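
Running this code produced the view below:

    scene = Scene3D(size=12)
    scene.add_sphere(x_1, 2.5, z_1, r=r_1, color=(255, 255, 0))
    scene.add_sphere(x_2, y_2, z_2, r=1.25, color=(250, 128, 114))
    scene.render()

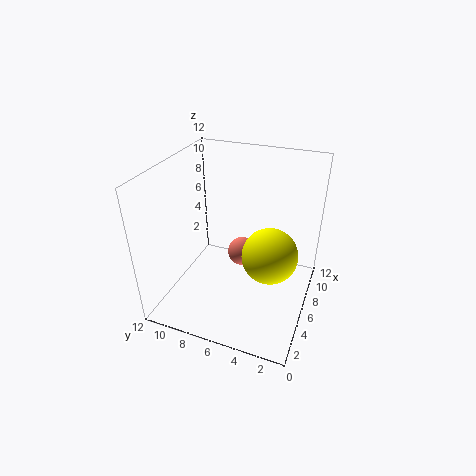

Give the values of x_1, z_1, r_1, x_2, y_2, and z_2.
x_1 = 3.25, z_1 = 7, r_1 = 2, x_2 = 7, y_2 = 6, z_2 = 4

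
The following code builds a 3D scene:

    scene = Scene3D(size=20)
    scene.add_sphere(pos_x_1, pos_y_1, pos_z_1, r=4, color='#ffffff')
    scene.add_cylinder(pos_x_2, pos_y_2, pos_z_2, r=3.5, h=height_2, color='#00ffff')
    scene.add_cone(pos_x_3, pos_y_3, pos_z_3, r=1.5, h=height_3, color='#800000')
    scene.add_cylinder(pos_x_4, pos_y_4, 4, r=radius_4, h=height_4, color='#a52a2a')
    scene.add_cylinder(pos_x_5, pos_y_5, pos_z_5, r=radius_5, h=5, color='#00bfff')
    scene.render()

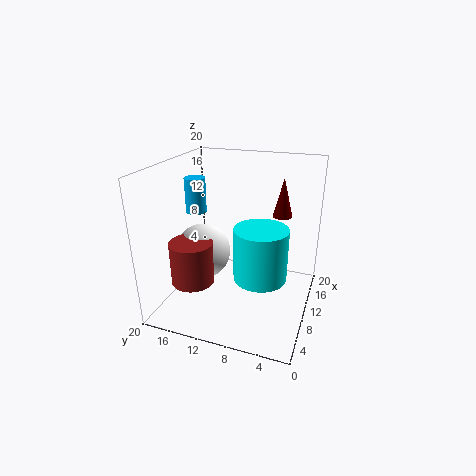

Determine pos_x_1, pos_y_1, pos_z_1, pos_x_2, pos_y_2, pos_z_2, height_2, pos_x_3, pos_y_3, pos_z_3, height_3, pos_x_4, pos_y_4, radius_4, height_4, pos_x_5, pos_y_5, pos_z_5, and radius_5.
pos_x_1 = 10, pos_y_1 = 15.5, pos_z_1 = 7, pos_x_2 = 7.5, pos_y_2 = 6, pos_z_2 = 6, height_2 = 7, pos_x_3 = 17.5, pos_y_3 = 5.5, pos_z_3 = 11, height_3 = 6, pos_x_4 = 6.5, pos_y_4 = 15.5, radius_4 = 3, height_4 = 6, pos_x_5 = 11.5, pos_y_5 = 17, pos_z_5 = 12.5, radius_5 = 1.5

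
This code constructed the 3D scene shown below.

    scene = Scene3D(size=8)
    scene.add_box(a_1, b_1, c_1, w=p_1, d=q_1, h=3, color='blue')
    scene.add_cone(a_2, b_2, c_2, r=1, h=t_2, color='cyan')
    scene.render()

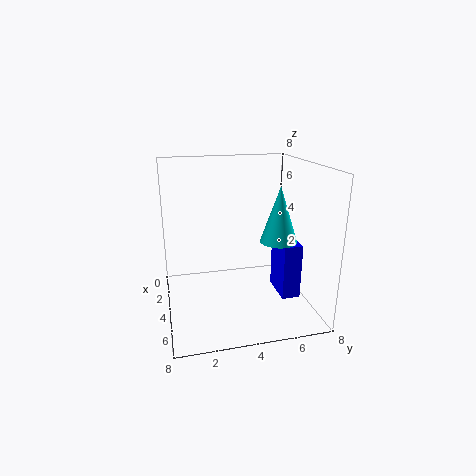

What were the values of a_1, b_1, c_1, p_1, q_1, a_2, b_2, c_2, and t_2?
a_1 = 4, b_1 = 6, c_1 = 1, p_1 = 2, q_1 = 1, a_2 = 5, b_2 = 6, c_2 = 4, t_2 = 3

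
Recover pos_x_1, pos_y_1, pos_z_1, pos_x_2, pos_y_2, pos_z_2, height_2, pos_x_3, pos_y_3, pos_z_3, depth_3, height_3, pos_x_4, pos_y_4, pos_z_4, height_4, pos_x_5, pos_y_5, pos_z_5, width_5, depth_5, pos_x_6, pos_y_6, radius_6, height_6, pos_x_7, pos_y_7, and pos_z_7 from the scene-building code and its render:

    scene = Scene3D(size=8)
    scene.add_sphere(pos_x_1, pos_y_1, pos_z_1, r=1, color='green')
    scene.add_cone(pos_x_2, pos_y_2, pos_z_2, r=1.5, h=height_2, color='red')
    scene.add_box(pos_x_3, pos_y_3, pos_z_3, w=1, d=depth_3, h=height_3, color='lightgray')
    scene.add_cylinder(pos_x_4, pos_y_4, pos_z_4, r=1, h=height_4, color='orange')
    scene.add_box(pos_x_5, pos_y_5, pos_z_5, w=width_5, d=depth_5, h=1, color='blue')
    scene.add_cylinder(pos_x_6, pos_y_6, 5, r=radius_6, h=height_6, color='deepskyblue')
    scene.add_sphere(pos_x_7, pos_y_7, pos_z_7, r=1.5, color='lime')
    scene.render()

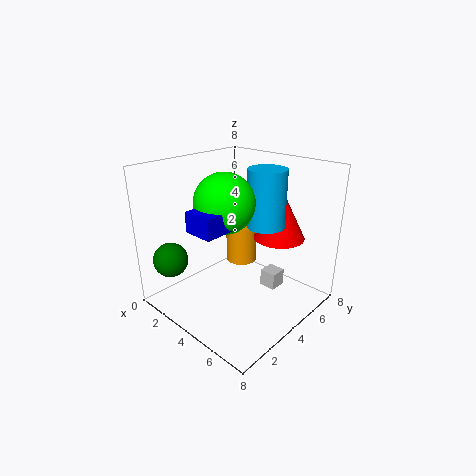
pos_x_1 = 1, pos_y_1 = 1.5, pos_z_1 = 2.5, pos_x_2 = 5, pos_y_2 = 6.5, pos_z_2 = 3.5, height_2 = 3, pos_x_3 = 4.5, pos_y_3 = 5.5, pos_z_3 = 0.5, depth_3 = 1, height_3 = 1, pos_x_4 = 2, pos_y_4 = 6.5, pos_z_4 = 1, height_4 = 2.5, pos_x_5 = 4, pos_y_5 = 0.5, pos_z_5 = 5.5, width_5 = 1.5, depth_5 = 1.5, pos_x_6 = 5.5, pos_y_6 = 4.5, radius_6 = 1, height_6 = 3, pos_x_7 = 4.5, pos_y_7 = 2.5, pos_z_7 = 6.5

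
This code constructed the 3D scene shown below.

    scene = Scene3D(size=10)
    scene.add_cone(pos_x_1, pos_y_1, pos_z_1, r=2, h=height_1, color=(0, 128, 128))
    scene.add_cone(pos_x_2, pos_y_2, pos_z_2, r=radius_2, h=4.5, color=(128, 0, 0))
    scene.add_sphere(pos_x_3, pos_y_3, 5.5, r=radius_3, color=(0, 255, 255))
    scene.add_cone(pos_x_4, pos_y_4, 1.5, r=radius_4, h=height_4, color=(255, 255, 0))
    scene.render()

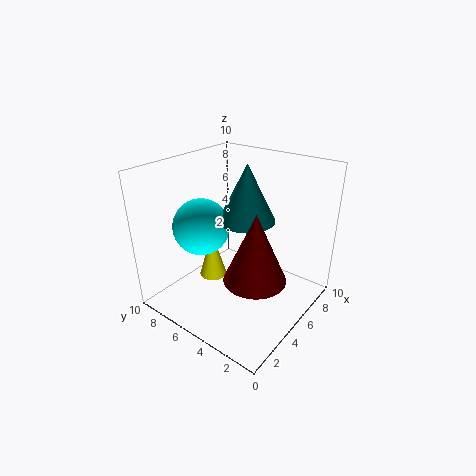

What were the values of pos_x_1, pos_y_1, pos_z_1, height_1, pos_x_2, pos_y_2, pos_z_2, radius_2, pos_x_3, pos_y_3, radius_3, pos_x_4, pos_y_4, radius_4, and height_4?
pos_x_1 = 6, pos_y_1 = 5, pos_z_1 = 6, height_1 = 4, pos_x_2 = 3.5, pos_y_2 = 2.5, pos_z_2 = 3.5, radius_2 = 2, pos_x_3 = 4, pos_y_3 = 7.5, radius_3 = 2, pos_x_4 = 4.5, pos_y_4 = 7, radius_4 = 1, height_4 = 3.5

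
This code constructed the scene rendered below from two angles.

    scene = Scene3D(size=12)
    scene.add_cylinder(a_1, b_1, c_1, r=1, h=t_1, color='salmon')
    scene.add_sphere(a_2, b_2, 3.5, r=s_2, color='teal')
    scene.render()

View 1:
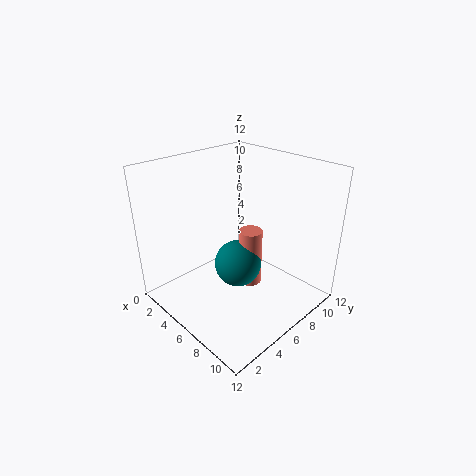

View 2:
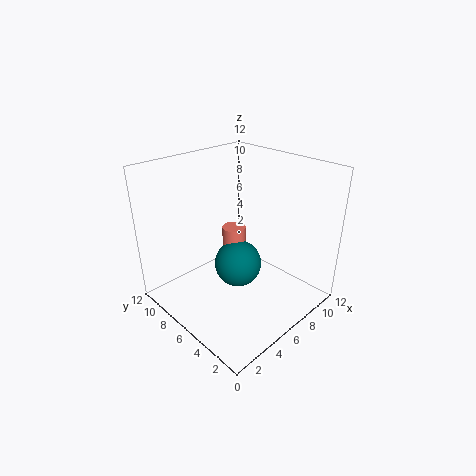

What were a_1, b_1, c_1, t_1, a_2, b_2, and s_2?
a_1 = 6.5, b_1 = 7, c_1 = 1.5, t_1 = 5, a_2 = 6, b_2 = 6, s_2 = 2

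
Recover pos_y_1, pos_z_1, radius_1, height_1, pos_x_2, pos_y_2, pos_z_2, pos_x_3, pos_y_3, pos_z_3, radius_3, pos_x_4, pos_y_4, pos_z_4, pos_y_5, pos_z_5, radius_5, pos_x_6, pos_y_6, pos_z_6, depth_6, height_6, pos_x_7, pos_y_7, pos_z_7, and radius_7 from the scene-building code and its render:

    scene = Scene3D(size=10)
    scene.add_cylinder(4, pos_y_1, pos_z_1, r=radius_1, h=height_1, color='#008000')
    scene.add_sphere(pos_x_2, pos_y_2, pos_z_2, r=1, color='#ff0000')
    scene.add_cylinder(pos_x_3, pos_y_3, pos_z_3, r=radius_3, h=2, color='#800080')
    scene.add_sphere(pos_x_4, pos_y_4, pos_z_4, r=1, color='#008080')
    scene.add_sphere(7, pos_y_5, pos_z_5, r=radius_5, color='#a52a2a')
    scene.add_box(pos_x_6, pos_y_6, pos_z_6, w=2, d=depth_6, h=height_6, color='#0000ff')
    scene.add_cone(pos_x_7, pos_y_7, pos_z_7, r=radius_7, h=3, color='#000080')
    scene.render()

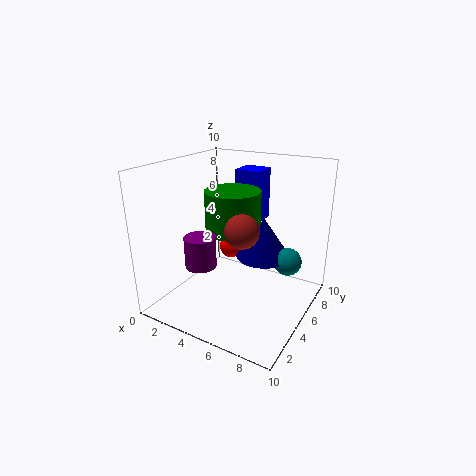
pos_y_1 = 6
pos_z_1 = 5
radius_1 = 2
height_1 = 3
pos_x_2 = 2
pos_y_2 = 9
pos_z_2 = 2
pos_x_3 = 4
pos_y_3 = 2
pos_z_3 = 4
radius_3 = 1
pos_x_4 = 8
pos_y_4 = 7
pos_z_4 = 3
pos_y_5 = 2
pos_z_5 = 7
radius_5 = 1
pos_x_6 = 3
pos_y_6 = 8
pos_z_6 = 5
depth_6 = 2
height_6 = 4
pos_x_7 = 6
pos_y_7 = 7
pos_z_7 = 3
radius_7 = 2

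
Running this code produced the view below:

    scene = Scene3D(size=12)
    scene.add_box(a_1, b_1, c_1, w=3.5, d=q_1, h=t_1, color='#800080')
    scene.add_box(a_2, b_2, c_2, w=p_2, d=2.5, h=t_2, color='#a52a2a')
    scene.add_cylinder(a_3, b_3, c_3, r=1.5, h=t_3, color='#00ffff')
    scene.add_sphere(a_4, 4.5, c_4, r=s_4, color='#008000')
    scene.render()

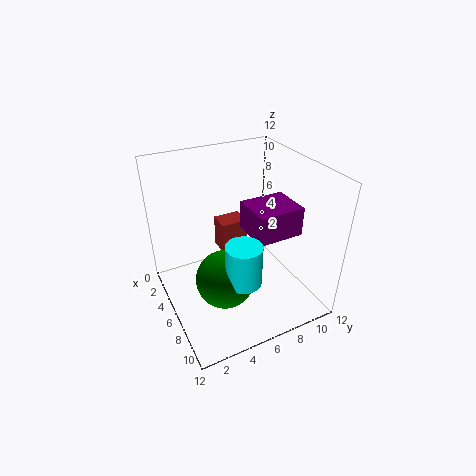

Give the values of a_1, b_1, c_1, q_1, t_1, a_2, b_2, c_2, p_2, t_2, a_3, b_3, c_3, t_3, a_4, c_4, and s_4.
a_1 = 4.5; b_1 = 7; c_1 = 6; q_1 = 4; t_1 = 2.5; a_2 = 1; b_2 = 6; c_2 = 2.5; p_2 = 2; t_2 = 3; a_3 = 8; b_3 = 5.5; c_3 = 3; t_3 = 3.5; a_4 = 6.5; c_4 = 2.5; s_4 = 2.5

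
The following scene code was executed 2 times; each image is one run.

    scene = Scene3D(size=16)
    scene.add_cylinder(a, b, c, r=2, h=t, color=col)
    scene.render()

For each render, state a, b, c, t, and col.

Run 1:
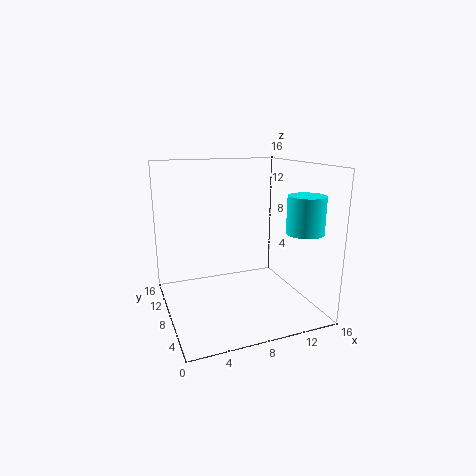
a = 14, b = 4, c = 9, t = 4, col = 'cyan'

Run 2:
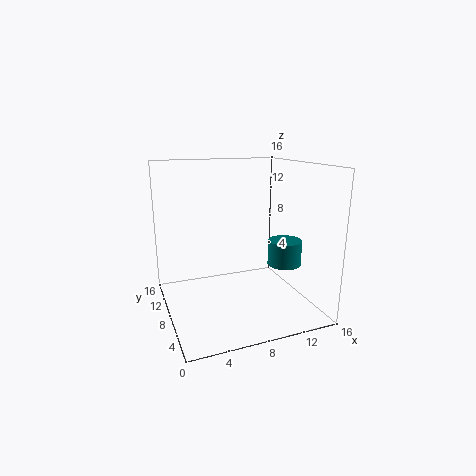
a = 14, b = 8, c = 4, t = 3, col = 'teal'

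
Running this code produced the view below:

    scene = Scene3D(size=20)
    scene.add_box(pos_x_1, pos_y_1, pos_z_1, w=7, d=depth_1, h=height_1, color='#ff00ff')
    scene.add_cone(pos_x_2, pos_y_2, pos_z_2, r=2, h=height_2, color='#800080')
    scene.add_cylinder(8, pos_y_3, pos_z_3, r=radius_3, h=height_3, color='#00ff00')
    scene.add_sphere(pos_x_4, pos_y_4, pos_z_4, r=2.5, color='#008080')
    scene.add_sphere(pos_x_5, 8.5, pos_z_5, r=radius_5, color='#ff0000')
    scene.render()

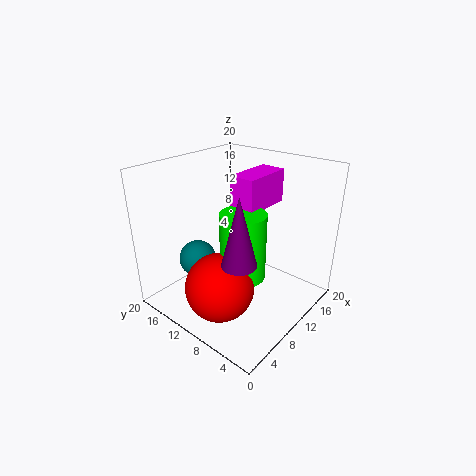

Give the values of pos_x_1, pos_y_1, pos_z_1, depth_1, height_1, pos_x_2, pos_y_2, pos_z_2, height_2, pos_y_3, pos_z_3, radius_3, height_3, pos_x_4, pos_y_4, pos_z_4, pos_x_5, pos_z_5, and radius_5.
pos_x_1 = 9, pos_y_1 = 7, pos_z_1 = 14.5, depth_1 = 3.5, height_1 = 4.5, pos_x_2 = 3, pos_y_2 = 4, pos_z_2 = 11.5, height_2 = 8, pos_y_3 = 7.5, pos_z_3 = 6, radius_3 = 3, height_3 = 9, pos_x_4 = 5.5, pos_y_4 = 13.5, pos_z_4 = 7.5, pos_x_5 = 4.5, pos_z_5 = 5.5, radius_5 = 4.5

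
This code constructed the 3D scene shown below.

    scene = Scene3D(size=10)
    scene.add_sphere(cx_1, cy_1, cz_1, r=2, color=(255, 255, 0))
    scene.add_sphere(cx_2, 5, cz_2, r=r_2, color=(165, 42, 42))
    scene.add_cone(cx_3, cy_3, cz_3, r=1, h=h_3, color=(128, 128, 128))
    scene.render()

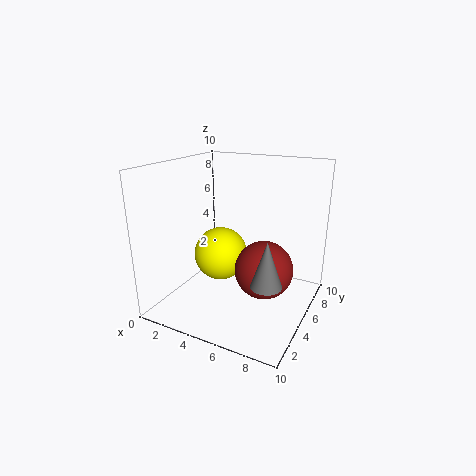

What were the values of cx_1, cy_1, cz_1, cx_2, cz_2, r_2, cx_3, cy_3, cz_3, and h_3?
cx_1 = 3, cy_1 = 6, cz_1 = 3, cx_2 = 7, cz_2 = 3, r_2 = 2, cx_3 = 8, cy_3 = 3, cz_3 = 3, h_3 = 3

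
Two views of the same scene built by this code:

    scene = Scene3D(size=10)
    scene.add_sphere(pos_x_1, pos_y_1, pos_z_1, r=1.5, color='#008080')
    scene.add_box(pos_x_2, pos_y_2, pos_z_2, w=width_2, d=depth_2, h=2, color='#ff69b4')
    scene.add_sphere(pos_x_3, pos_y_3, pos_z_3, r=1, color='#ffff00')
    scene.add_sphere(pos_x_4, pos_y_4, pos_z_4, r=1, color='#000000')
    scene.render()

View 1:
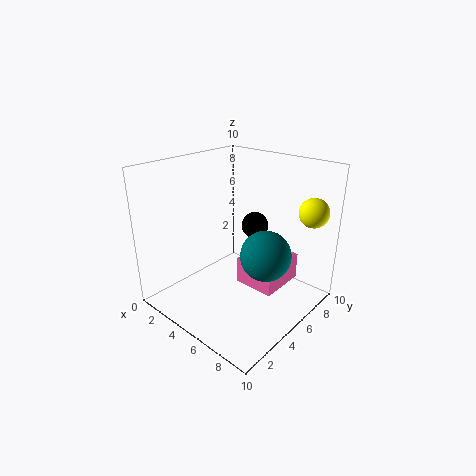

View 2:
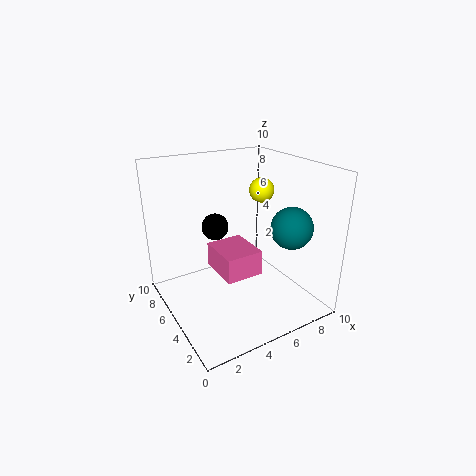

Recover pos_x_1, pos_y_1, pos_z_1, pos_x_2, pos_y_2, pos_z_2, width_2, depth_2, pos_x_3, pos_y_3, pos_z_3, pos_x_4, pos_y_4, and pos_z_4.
pos_x_1 = 8.5, pos_y_1 = 3.5, pos_z_1 = 5.5, pos_x_2 = 4.5, pos_y_2 = 5.5, pos_z_2 = 1, width_2 = 3, depth_2 = 3.5, pos_x_3 = 9, pos_y_3 = 8, pos_z_3 = 7, pos_x_4 = 4.5, pos_y_4 = 7.5, pos_z_4 = 5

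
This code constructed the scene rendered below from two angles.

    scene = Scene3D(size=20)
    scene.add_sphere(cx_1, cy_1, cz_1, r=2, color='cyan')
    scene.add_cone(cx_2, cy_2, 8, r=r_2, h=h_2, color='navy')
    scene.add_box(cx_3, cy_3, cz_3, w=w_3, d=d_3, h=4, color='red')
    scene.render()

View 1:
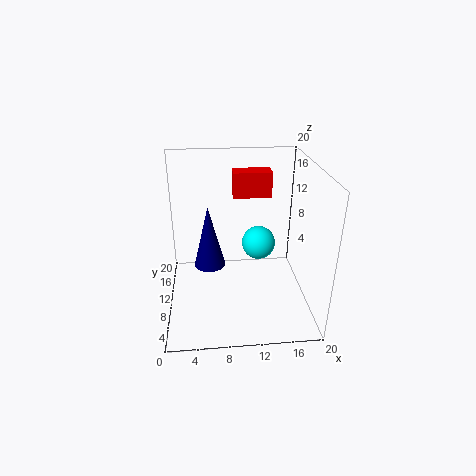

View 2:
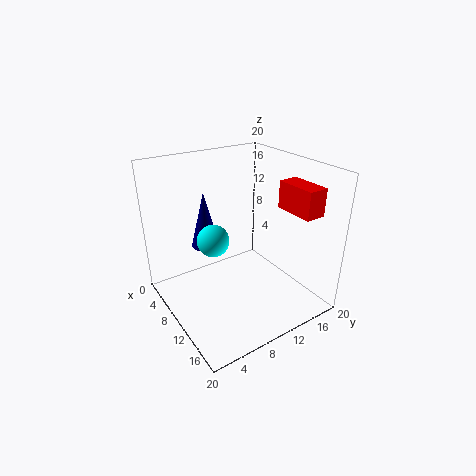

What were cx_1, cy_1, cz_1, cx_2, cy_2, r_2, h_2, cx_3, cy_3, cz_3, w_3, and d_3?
cx_1 = 12, cy_1 = 5, cz_1 = 12, cx_2 = 6, cy_2 = 7, r_2 = 2, h_2 = 8, cx_3 = 10, cy_3 = 17, cz_3 = 13, w_3 = 6, d_3 = 3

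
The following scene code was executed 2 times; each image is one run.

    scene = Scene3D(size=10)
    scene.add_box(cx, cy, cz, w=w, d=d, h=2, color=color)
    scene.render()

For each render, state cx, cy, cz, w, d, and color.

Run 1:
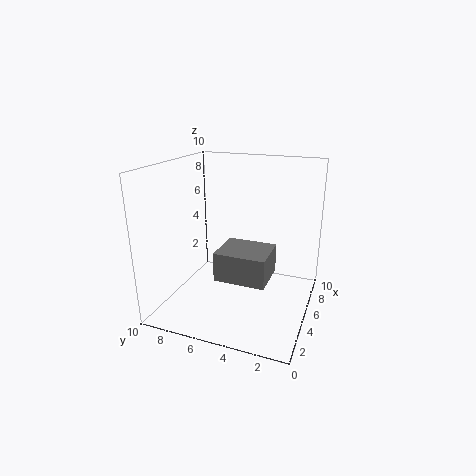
cx = 3, cy = 2.5, cz = 2.5, w = 3, d = 3.5, color = 'gray'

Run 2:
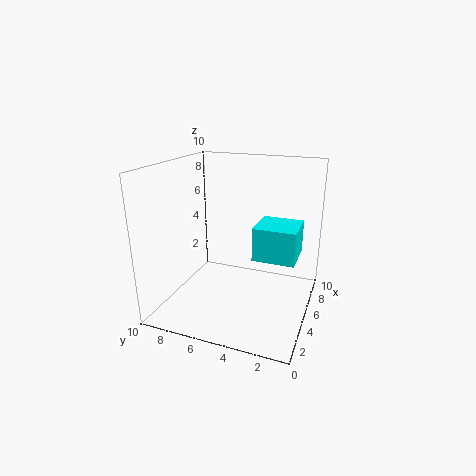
cx = 2, cy = 0.5, cz = 5, w = 2.5, d = 2.5, color = 'cyan'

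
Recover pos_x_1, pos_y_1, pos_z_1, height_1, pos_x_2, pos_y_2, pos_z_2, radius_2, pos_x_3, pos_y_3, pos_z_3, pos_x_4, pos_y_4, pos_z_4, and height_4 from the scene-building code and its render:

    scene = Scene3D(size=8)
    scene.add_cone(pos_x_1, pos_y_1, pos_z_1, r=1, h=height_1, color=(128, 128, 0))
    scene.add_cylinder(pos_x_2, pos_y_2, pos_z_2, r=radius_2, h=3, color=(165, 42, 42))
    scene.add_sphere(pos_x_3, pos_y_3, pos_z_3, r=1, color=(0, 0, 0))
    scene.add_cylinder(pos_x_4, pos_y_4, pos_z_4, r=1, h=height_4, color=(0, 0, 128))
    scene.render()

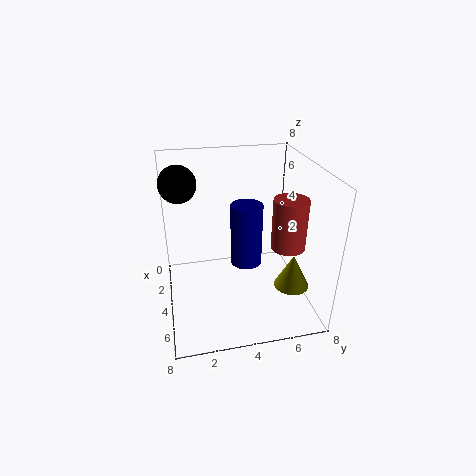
pos_x_1 = 5
pos_y_1 = 7
pos_z_1 = 1
height_1 = 2
pos_x_2 = 4
pos_y_2 = 7
pos_z_2 = 3
radius_2 = 1
pos_x_3 = 3
pos_y_3 = 1
pos_z_3 = 7
pos_x_4 = 2
pos_y_4 = 5
pos_z_4 = 1
height_4 = 4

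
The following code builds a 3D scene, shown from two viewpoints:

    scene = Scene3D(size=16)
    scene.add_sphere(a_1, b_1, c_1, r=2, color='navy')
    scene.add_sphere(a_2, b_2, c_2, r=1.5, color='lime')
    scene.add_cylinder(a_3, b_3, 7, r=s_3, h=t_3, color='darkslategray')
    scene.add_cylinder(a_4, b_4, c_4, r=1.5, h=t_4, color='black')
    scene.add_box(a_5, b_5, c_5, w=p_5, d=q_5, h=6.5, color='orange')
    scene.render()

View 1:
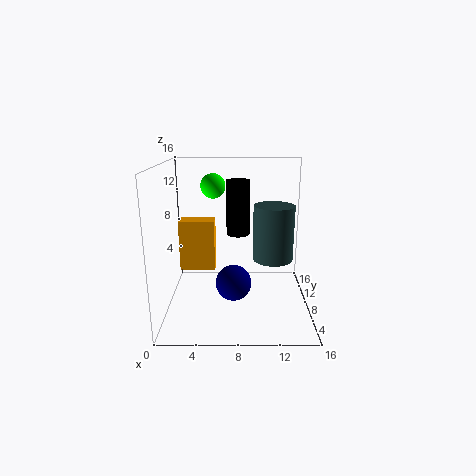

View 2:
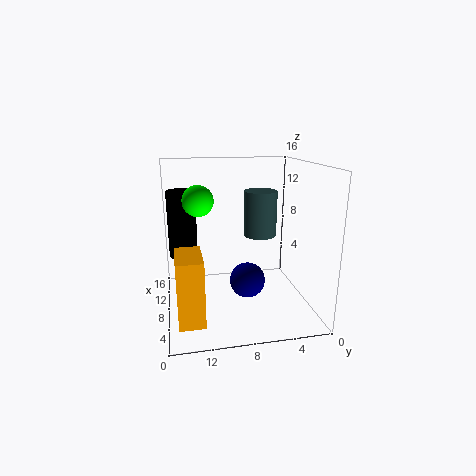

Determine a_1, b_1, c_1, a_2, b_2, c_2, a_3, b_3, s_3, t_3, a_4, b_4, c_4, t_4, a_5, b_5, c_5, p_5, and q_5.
a_1 = 7.5; b_1 = 7; c_1 = 3; a_2 = 5; b_2 = 12.5; c_2 = 13; a_3 = 11.5; b_3 = 4.5; s_3 = 2; t_3 = 5.5; a_4 = 8; b_4 = 14; c_4 = 6.5; t_4 = 7; a_5 = 0.5; b_5 = 12.5; c_5 = 2; p_5 = 4.5; q_5 = 2.5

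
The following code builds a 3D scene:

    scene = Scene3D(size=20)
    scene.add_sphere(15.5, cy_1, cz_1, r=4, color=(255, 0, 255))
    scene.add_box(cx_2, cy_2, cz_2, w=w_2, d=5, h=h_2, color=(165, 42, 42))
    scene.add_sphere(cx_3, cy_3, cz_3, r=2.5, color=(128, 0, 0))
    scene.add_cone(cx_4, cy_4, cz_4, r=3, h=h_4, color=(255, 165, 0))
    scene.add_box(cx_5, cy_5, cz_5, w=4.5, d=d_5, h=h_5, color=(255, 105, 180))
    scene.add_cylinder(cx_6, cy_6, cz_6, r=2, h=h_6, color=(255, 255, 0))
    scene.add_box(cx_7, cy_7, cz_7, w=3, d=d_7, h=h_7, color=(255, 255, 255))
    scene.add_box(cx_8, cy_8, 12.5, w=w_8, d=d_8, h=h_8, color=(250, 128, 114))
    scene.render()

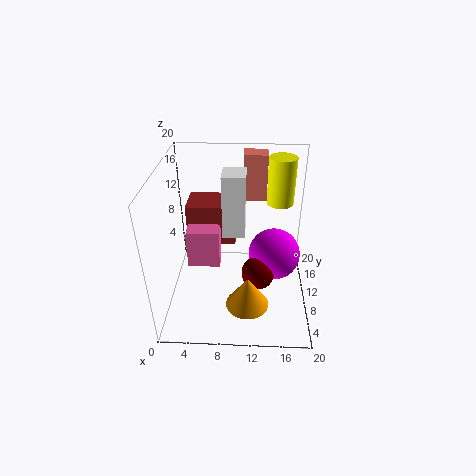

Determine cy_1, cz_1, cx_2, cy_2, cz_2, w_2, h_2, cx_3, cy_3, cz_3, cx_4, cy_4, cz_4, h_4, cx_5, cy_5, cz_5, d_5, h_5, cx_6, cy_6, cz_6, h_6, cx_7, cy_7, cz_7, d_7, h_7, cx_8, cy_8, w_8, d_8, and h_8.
cy_1 = 14; cz_1 = 4.5; cx_2 = 2.5; cy_2 = 12; cz_2 = 7.5; w_2 = 7; h_2 = 6; cx_3 = 13; cy_3 = 11; cz_3 = 3; cx_4 = 11.5; cy_4 = 6; cz_4 = 1.5; h_4 = 4.5; cx_5 = 3; cy_5 = 8.5; cz_5 = 6; d_5 = 2.5; h_5 = 5.5; cx_6 = 16; cy_6 = 16; cz_6 = 12.5; h_6 = 7; cx_7 = 8; cy_7 = 8.5; cz_7 = 11; d_7 = 3.5; h_7 = 8.5; cx_8 = 10.5; cy_8 = 16.5; w_8 = 3.5; d_8 = 3; h_8 = 7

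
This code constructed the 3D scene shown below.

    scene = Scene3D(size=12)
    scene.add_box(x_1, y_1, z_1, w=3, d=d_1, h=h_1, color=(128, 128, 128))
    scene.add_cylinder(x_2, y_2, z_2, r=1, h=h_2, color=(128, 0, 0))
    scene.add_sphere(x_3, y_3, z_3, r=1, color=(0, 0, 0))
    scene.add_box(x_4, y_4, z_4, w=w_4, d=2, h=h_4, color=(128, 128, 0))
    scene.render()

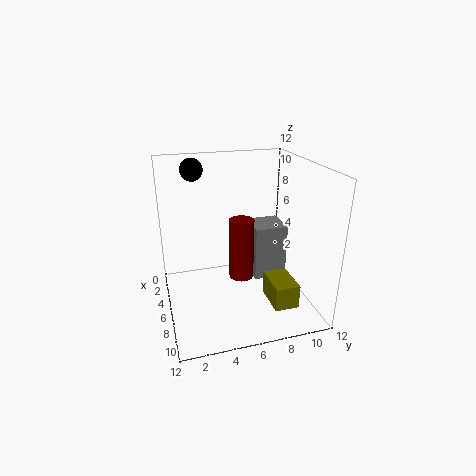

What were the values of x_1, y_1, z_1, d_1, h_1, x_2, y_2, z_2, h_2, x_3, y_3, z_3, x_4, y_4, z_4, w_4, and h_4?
x_1 = 2
y_1 = 8
z_1 = 1
d_1 = 3
h_1 = 5
x_2 = 7
y_2 = 6
z_2 = 3
h_2 = 5
x_3 = 2
y_3 = 3
z_3 = 11
x_4 = 7
y_4 = 8
z_4 = 1
w_4 = 3
h_4 = 2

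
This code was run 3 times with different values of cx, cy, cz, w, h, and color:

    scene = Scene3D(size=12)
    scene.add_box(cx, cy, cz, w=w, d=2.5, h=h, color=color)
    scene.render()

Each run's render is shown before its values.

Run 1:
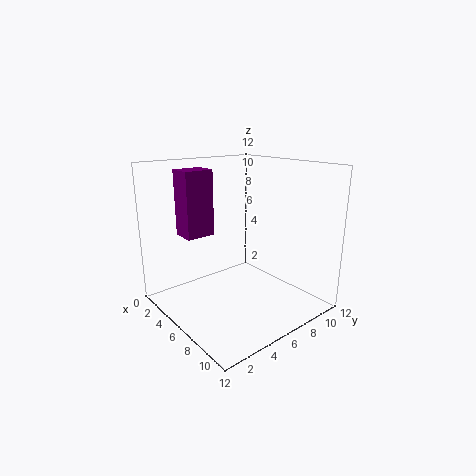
cx = 2; cy = 2.5; cz = 6; w = 2; h = 5.5; color = 'purple'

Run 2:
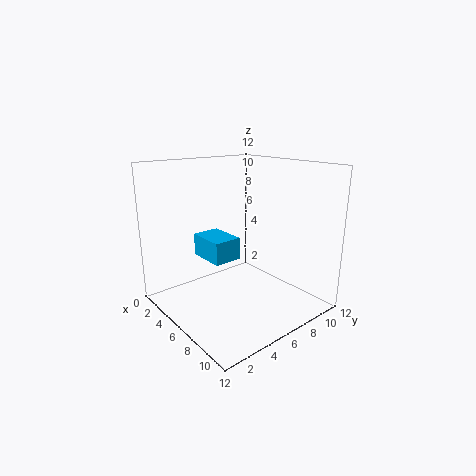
cx = 1.5; cy = 4.5; cz = 3.5; w = 3.5; h = 2; color = 'deepskyblue'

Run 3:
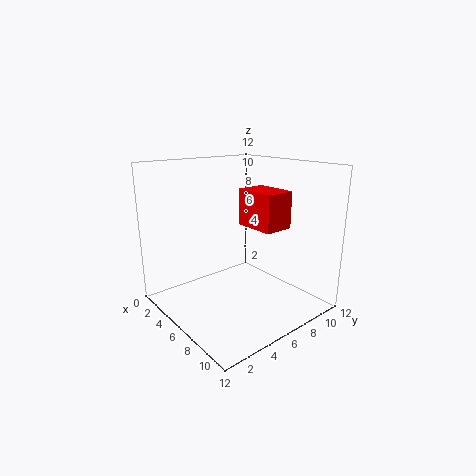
cx = 5.5; cy = 6.5; cz = 7; w = 3.5; h = 3; color = 'red'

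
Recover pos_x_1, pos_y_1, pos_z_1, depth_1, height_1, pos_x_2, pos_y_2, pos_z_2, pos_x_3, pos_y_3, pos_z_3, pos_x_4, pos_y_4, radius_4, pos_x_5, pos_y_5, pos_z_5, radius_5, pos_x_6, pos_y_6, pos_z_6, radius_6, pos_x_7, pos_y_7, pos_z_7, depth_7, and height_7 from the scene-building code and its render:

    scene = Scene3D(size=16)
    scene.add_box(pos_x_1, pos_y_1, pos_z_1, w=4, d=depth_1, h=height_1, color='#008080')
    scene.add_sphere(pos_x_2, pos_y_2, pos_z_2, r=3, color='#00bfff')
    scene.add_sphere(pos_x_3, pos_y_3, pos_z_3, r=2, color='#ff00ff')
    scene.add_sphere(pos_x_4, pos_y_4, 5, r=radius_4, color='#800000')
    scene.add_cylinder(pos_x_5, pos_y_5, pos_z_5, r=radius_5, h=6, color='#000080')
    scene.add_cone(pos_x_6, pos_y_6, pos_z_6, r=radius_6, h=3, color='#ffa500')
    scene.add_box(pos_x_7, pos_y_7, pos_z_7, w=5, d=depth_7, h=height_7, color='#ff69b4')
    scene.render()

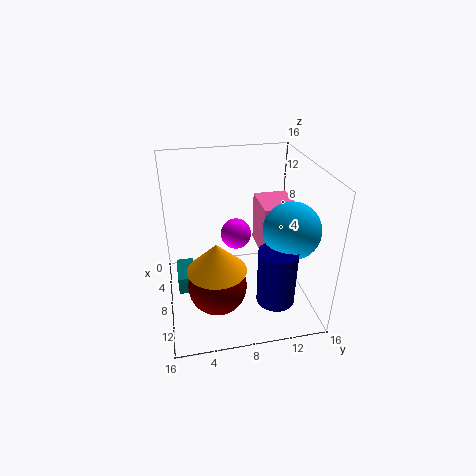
pos_x_1 = 5, pos_y_1 = 1, pos_z_1 = 2, depth_1 = 2, height_1 = 2, pos_x_2 = 11, pos_y_2 = 13, pos_z_2 = 10, pos_x_3 = 2, pos_y_3 = 9, pos_z_3 = 5, pos_x_4 = 12, pos_y_4 = 5, radius_4 = 3, pos_x_5 = 13, pos_y_5 = 11, pos_z_5 = 3, radius_5 = 2, pos_x_6 = 12, pos_y_6 = 5, pos_z_6 = 7, radius_6 = 3, pos_x_7 = 3, pos_y_7 = 11, pos_z_7 = 5, depth_7 = 4, height_7 = 6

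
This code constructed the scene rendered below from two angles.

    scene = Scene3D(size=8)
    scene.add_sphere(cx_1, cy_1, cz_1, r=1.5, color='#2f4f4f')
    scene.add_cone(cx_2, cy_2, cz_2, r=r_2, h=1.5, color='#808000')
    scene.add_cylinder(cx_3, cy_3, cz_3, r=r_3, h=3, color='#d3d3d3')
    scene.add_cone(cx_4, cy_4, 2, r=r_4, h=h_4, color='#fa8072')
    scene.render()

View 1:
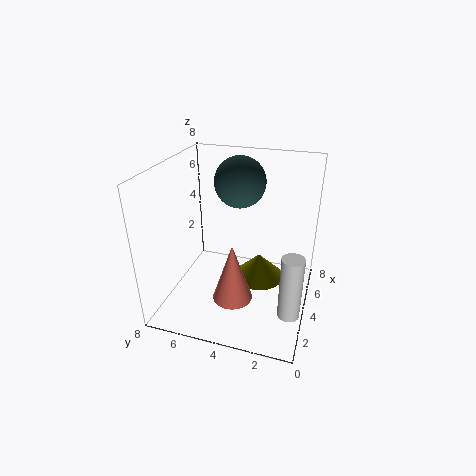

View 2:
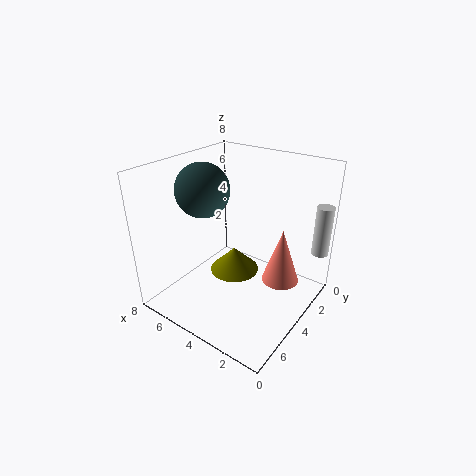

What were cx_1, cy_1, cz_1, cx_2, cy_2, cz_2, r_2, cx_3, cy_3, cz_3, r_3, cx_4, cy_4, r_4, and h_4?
cx_1 = 6, cy_1 = 4.5, cz_1 = 6.5, cx_2 = 5, cy_2 = 3, cz_2 = 1, r_2 = 1.5, cx_3 = 0.5, cy_3 = 0.5, cz_3 = 2.5, r_3 = 0.5, cx_4 = 1.5, cy_4 = 3.5, r_4 = 1, h_4 = 3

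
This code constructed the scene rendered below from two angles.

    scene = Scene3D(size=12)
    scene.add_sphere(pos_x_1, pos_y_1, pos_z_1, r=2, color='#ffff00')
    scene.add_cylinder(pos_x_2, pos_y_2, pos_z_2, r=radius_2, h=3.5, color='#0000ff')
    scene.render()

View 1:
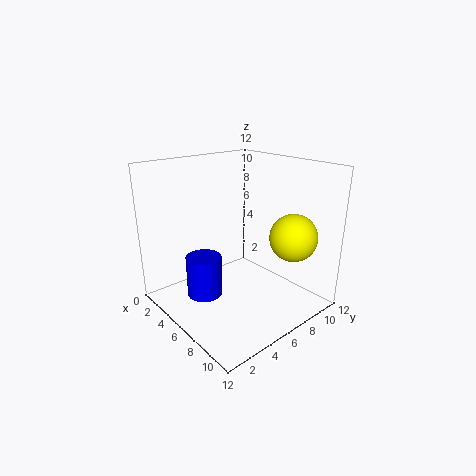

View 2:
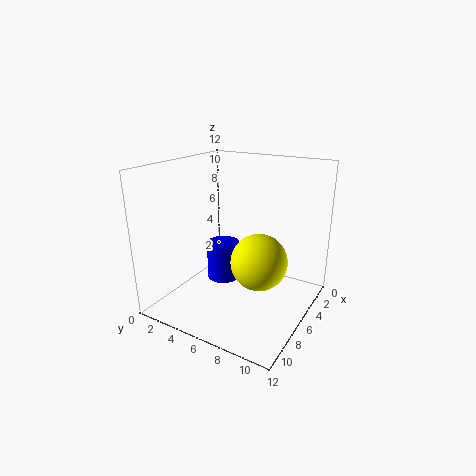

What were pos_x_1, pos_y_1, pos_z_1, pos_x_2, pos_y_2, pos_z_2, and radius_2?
pos_x_1 = 9
pos_y_1 = 9.5
pos_z_1 = 6
pos_x_2 = 4.5
pos_y_2 = 3.5
pos_z_2 = 1
radius_2 = 1.5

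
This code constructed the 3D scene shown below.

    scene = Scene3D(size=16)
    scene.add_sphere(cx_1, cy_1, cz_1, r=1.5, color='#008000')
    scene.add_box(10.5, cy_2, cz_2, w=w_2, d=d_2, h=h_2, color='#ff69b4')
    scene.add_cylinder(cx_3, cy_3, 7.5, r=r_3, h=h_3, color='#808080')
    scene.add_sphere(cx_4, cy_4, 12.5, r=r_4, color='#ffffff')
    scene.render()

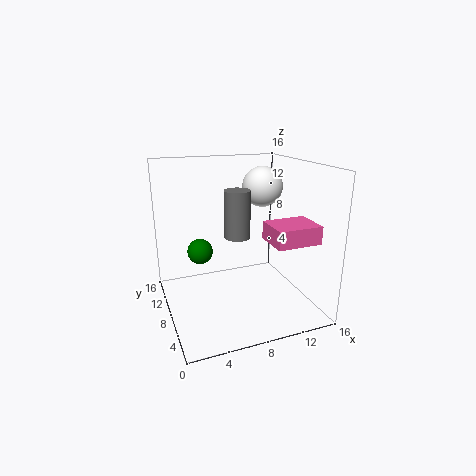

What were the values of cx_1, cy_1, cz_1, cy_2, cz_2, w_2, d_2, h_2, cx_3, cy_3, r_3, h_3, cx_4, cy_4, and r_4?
cx_1 = 4.5; cy_1 = 11.5; cz_1 = 5.5; cy_2 = 3; cz_2 = 8; w_2 = 5; d_2 = 4; h_2 = 2; cx_3 = 8.5; cy_3 = 9.5; r_3 = 1.5; h_3 = 5.5; cx_4 = 13; cy_4 = 12.5; r_4 = 2.5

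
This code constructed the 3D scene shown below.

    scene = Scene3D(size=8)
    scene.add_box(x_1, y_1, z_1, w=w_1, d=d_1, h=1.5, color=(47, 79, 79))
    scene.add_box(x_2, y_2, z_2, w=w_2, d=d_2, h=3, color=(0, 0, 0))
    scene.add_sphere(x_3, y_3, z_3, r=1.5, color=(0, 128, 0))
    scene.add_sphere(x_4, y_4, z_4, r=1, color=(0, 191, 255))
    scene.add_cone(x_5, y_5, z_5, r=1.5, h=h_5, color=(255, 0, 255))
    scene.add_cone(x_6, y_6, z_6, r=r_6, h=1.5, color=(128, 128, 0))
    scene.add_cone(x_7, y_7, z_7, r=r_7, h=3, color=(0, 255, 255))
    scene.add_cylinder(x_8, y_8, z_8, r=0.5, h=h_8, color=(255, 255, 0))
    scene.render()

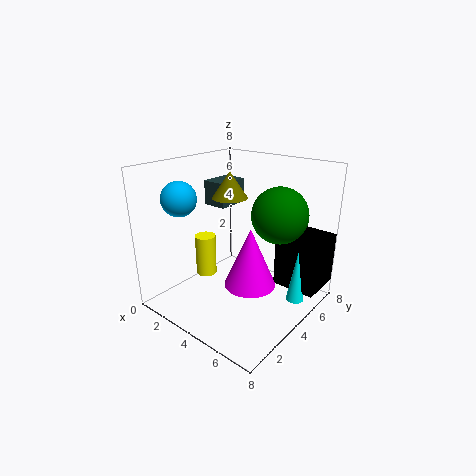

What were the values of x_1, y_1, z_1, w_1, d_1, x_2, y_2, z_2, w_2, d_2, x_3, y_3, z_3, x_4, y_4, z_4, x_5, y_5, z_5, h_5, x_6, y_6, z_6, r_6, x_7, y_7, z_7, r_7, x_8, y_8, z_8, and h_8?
x_1 = 0.5, y_1 = 5, z_1 = 5, w_1 = 1.5, d_1 = 2, x_2 = 5.5, y_2 = 5.5, z_2 = 1, w_2 = 2.5, d_2 = 2.5, x_3 = 6, y_3 = 5, z_3 = 5.5, x_4 = 1, y_4 = 2.5, z_4 = 6, x_5 = 4.5, y_5 = 4.5, z_5 = 1, h_5 = 3.5, x_6 = 3, y_6 = 4.5, z_6 = 6, r_6 = 1, x_7 = 7, y_7 = 5.5, z_7 = 0.5, r_7 = 0.5, x_8 = 4, y_8 = 1.5, z_8 = 3, h_8 = 2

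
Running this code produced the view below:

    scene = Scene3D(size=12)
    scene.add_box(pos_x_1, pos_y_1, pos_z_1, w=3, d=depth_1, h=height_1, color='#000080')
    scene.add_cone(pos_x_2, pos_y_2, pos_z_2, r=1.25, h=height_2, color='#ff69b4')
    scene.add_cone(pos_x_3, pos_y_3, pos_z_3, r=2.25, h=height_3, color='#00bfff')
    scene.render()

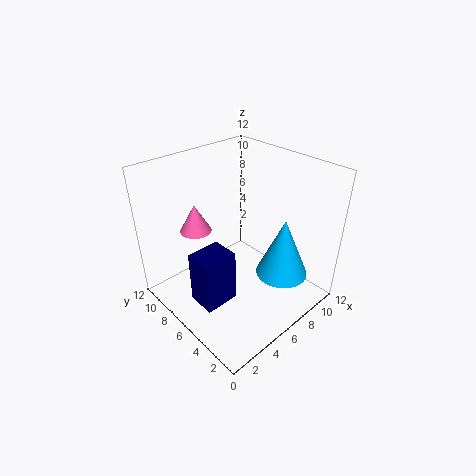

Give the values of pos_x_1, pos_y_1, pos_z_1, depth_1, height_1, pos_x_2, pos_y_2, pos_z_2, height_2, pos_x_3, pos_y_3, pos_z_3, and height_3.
pos_x_1 = 2.25
pos_y_1 = 5.5
pos_z_1 = 0.25
depth_1 = 2.5
height_1 = 4.75
pos_x_2 = 3.25
pos_y_2 = 8
pos_z_2 = 7
height_2 = 2.25
pos_x_3 = 9
pos_y_3 = 3.5
pos_z_3 = 2.25
height_3 = 5.25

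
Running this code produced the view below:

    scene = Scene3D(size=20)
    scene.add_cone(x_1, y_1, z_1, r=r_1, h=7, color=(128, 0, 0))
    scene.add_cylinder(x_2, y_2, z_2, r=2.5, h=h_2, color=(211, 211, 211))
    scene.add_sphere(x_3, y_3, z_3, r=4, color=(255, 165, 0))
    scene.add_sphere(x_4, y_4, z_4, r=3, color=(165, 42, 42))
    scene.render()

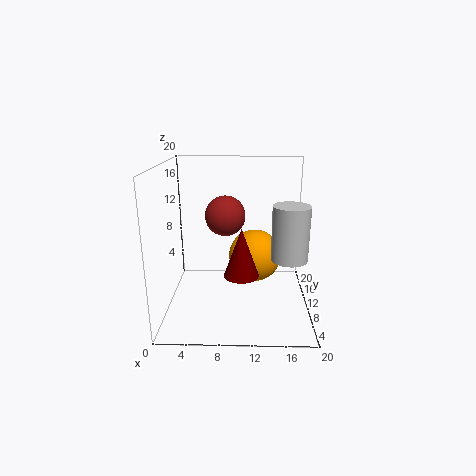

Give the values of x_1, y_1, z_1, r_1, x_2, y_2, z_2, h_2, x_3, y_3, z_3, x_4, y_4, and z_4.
x_1 = 10.5; y_1 = 9.5; z_1 = 4.5; r_1 = 2.5; x_2 = 17; y_2 = 8.5; z_2 = 7.5; h_2 = 7.5; x_3 = 12.5; y_3 = 14.5; z_3 = 5.5; x_4 = 8; y_4 = 14; z_4 = 12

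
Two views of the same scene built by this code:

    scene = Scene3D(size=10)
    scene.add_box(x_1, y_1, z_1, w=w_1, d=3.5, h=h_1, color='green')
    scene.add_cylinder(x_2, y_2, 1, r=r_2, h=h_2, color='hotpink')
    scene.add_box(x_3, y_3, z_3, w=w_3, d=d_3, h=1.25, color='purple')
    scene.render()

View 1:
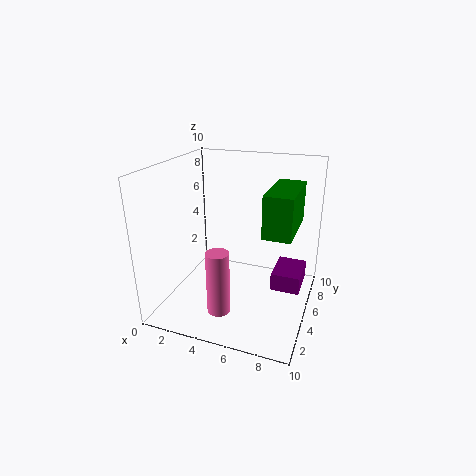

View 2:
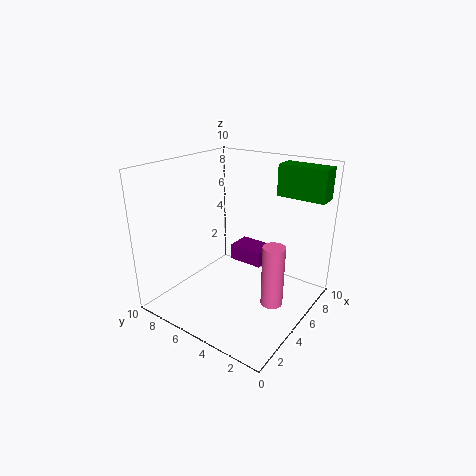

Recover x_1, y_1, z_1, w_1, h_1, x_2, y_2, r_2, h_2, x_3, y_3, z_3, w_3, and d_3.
x_1 = 8
y_1 = 0.25
z_1 = 7.5
w_1 = 1.5
h_1 = 2.25
x_2 = 4.75
y_2 = 2
r_2 = 0.75
h_2 = 4.25
x_3 = 7.5
y_3 = 4.75
z_3 = 1.5
w_3 = 2
d_3 = 2.75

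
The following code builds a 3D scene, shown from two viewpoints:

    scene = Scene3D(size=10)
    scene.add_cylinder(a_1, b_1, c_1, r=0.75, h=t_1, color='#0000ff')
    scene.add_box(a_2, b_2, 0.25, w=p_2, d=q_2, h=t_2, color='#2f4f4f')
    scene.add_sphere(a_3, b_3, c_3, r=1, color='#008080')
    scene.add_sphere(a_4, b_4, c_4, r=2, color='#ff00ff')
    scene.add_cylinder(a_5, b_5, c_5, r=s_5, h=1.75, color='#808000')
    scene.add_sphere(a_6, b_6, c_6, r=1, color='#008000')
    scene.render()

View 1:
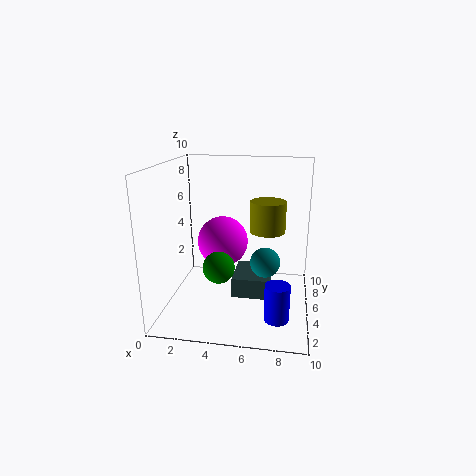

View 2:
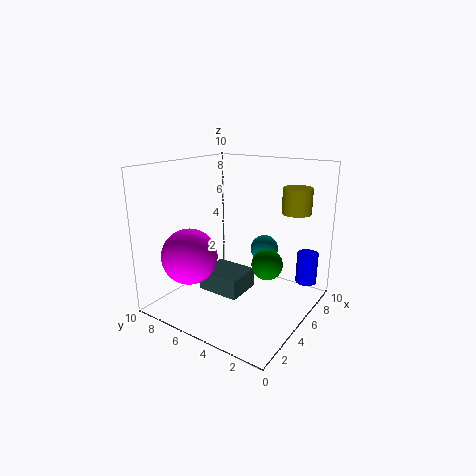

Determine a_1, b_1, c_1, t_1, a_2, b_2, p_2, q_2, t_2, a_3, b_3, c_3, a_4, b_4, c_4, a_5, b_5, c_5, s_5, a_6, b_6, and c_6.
a_1 = 8, b_1 = 1, c_1 = 1.5, t_1 = 2.25, a_2 = 4.5, b_2 = 5, p_2 = 2.75, q_2 = 3.25, t_2 = 1.5, a_3 = 7, b_3 = 4, c_3 = 3.75, a_4 = 3.25, b_4 = 8, c_4 = 3.5, a_5 = 7.25, b_5 = 1.75, c_5 = 6.75, s_5 = 1, a_6 = 4.25, b_6 = 2.25, c_6 = 4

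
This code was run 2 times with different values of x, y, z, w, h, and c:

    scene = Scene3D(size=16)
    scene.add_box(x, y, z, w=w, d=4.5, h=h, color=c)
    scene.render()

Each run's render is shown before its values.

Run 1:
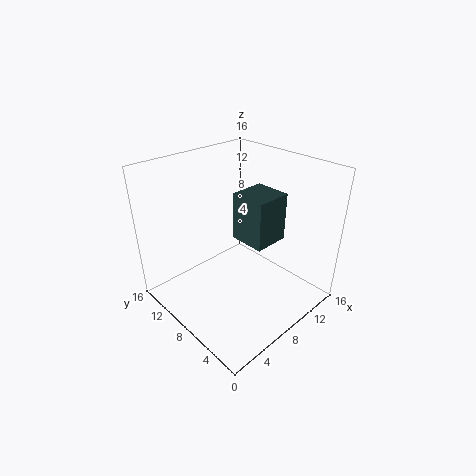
x = 10.5, y = 7, z = 5.5, w = 4.5, h = 6, c = 'darkslategray'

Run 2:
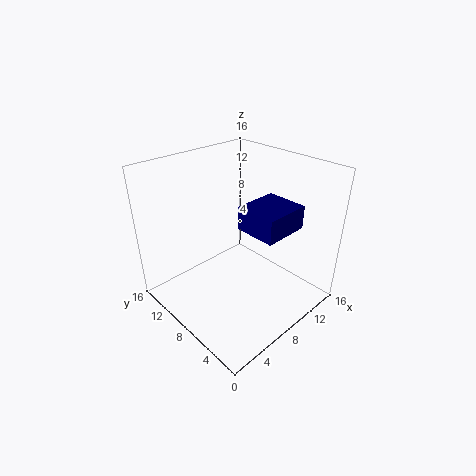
x = 7, y = 2.5, z = 10, w = 5, h = 2.5, c = 'navy'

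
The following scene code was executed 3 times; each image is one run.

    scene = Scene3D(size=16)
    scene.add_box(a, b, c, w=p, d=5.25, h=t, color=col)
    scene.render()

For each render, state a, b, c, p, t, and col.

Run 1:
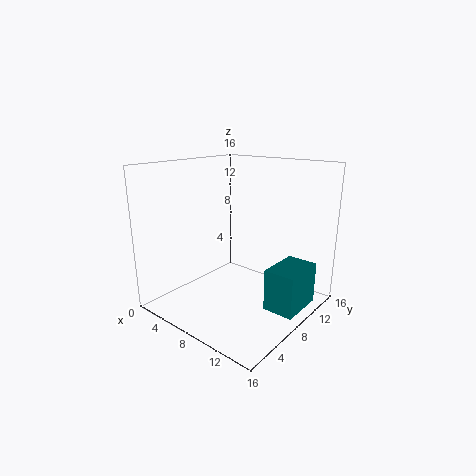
a = 11.5, b = 8.25, c = 0.25, p = 3.5, t = 4.75, col = 'teal'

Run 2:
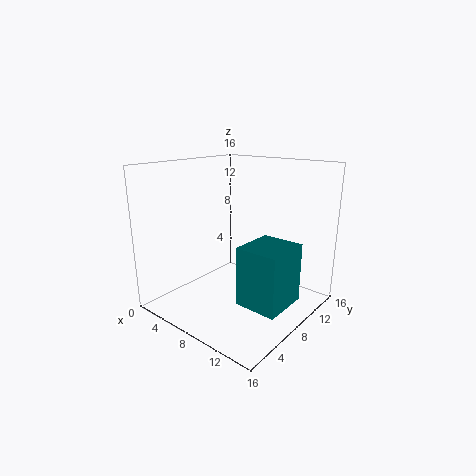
a = 9.75, b = 5.5, c = 1.5, p = 4.75, t = 6.5, col = 'teal'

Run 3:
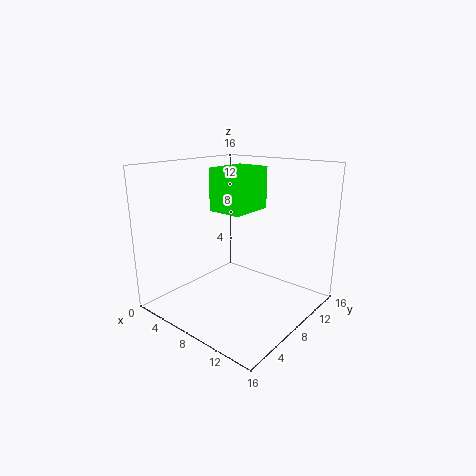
a = 4.75, b = 7, c = 10.75, p = 4, t = 4.75, col = 'lime'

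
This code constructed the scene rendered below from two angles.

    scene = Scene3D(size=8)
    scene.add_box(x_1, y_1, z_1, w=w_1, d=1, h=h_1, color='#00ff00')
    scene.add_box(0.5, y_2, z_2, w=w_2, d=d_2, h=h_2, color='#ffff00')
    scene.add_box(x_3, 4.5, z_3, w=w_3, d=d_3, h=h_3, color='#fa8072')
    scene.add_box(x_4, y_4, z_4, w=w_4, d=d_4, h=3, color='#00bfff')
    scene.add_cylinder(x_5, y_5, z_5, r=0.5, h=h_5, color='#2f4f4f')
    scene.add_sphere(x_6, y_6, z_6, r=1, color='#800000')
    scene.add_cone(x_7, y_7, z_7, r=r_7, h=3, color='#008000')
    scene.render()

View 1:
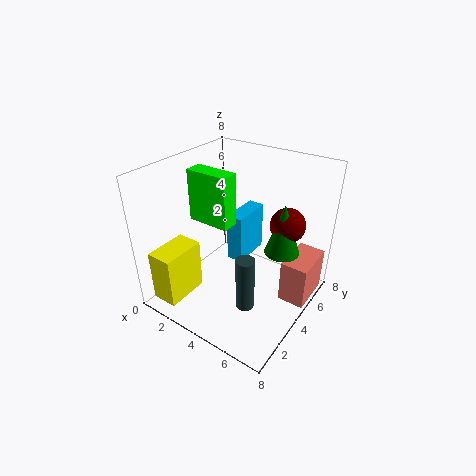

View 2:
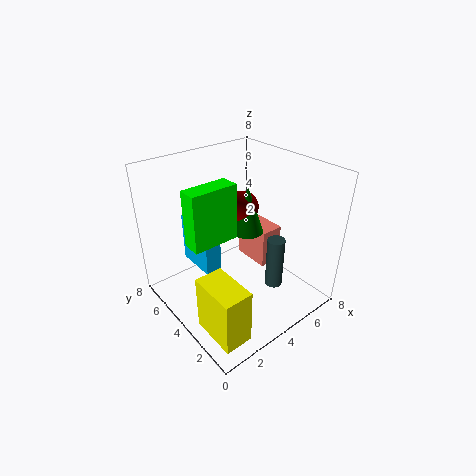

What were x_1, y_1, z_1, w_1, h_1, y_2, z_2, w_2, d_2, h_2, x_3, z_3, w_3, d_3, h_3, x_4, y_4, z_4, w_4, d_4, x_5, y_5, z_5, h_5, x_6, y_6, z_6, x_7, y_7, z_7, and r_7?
x_1 = 1
y_1 = 3.5
z_1 = 4.5
w_1 = 2.5
h_1 = 3
y_2 = 0.5
z_2 = 0.5
w_2 = 1.5
d_2 = 2.5
h_2 = 3
x_3 = 6.5
z_3 = 0.5
w_3 = 1.5
d_3 = 2.5
h_3 = 2.5
x_4 = 2.5
y_4 = 5
z_4 = 1.5
w_4 = 1
d_4 = 2.5
x_5 = 5.5
y_5 = 2.5
z_5 = 1
h_5 = 3
x_6 = 6
y_6 = 6
z_6 = 4.5
x_7 = 6
y_7 = 5.5
z_7 = 3
r_7 = 1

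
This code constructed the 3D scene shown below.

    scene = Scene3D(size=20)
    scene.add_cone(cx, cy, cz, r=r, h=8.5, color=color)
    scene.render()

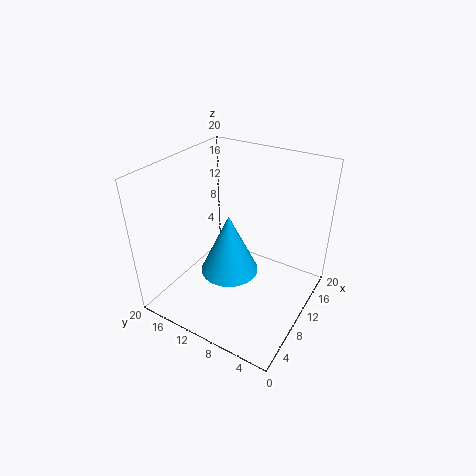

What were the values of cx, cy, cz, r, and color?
cx = 8.5, cy = 10.5, cz = 5.5, r = 4, color = 'deepskyblue'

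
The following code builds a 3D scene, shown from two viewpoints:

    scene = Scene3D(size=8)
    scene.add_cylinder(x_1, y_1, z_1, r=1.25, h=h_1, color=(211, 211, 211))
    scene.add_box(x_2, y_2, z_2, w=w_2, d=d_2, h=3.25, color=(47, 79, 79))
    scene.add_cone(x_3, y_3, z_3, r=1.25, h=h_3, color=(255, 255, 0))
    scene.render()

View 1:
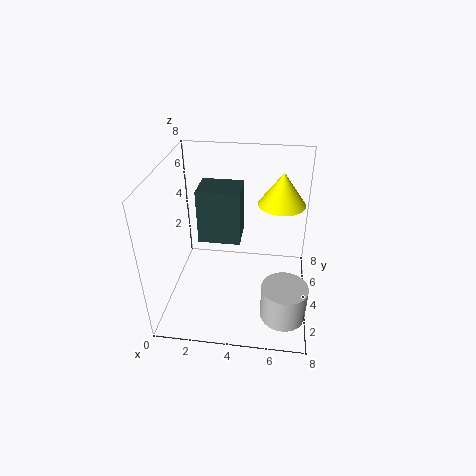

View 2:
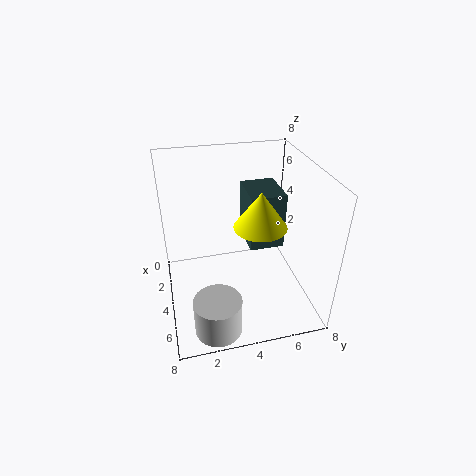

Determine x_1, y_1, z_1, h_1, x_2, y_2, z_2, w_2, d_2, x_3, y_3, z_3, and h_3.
x_1 = 6.75, y_1 = 2.25, z_1 = 0.25, h_1 = 2, x_2 = 1.5, y_2 = 4.75, z_2 = 3, w_2 = 2.5, d_2 = 2, x_3 = 6.25, y_3 = 4.5, z_3 = 6, h_3 = 1.75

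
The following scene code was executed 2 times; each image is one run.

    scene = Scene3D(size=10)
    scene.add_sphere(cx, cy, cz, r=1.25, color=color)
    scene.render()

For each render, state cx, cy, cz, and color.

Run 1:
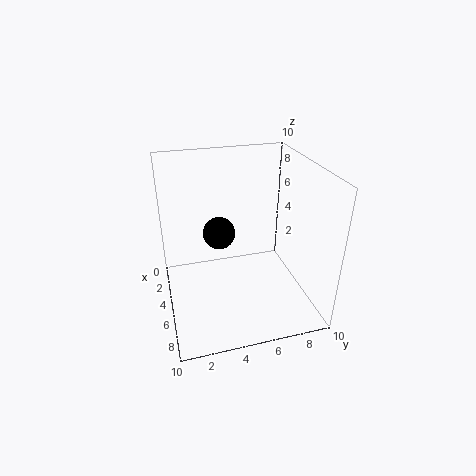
cx = 2.25, cy = 4.25, cz = 4, color = 'black'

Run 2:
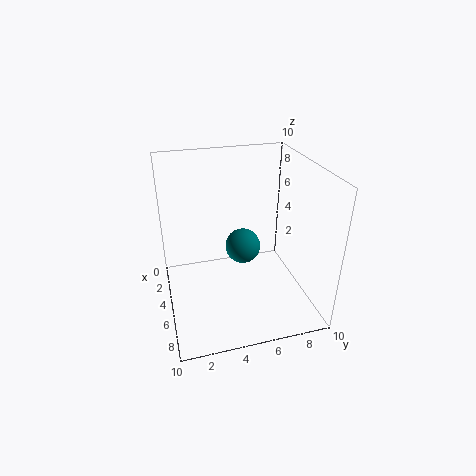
cx = 4.5, cy = 5.5, cz = 4, color = 'teal'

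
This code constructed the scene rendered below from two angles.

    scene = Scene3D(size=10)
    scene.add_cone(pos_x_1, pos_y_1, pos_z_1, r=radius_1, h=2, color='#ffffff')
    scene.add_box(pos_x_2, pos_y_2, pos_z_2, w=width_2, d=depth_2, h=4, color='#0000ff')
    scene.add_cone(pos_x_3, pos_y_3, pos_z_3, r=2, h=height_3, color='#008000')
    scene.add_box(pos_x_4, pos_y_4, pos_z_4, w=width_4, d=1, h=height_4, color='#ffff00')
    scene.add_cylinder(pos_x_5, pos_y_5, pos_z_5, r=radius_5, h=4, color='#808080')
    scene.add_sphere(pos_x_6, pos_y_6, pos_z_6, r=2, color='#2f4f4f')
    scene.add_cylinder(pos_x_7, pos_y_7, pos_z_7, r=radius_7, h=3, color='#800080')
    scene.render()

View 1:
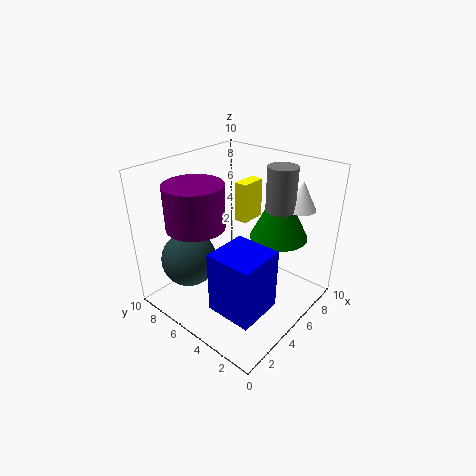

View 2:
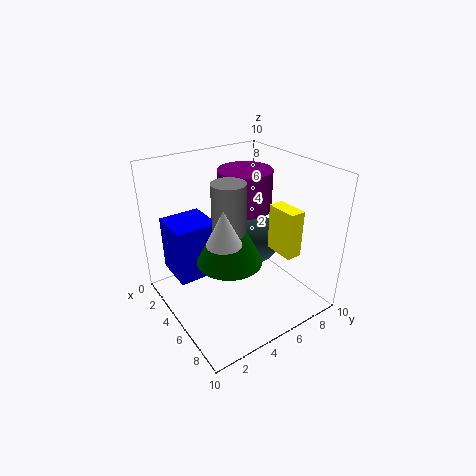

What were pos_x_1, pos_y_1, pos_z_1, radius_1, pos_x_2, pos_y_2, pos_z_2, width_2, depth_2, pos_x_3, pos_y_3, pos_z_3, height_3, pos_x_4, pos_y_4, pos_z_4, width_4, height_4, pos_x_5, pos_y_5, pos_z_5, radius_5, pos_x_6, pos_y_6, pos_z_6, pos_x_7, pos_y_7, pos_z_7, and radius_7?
pos_x_1 = 8
pos_y_1 = 2
pos_z_1 = 7
radius_1 = 1
pos_x_2 = 1
pos_y_2 = 1
pos_z_2 = 2
width_2 = 3
depth_2 = 3
pos_x_3 = 7
pos_y_3 = 3
pos_z_3 = 5
height_3 = 4
pos_x_4 = 7
pos_y_4 = 6
pos_z_4 = 5
width_4 = 2
height_4 = 3
pos_x_5 = 7
pos_y_5 = 3
pos_z_5 = 6
radius_5 = 1
pos_x_6 = 3
pos_y_6 = 8
pos_z_6 = 3
pos_x_7 = 3
pos_y_7 = 7
pos_z_7 = 6
radius_7 = 2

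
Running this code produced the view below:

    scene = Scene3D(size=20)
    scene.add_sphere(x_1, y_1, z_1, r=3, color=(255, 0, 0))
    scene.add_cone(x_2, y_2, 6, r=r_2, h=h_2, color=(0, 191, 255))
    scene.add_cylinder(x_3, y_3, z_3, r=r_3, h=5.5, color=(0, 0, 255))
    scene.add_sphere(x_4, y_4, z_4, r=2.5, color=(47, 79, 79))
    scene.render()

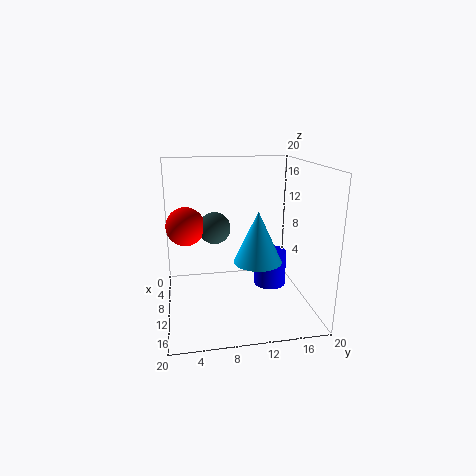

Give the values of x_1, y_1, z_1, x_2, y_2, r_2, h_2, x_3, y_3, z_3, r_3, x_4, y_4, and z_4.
x_1 = 3.5; y_1 = 3; z_1 = 10; x_2 = 9.5; y_2 = 13; r_2 = 3.5; h_2 = 7.5; x_3 = 6; y_3 = 16; z_3 = 0.5; r_3 = 2.5; x_4 = 3.5; y_4 = 7.5; z_4 = 9.5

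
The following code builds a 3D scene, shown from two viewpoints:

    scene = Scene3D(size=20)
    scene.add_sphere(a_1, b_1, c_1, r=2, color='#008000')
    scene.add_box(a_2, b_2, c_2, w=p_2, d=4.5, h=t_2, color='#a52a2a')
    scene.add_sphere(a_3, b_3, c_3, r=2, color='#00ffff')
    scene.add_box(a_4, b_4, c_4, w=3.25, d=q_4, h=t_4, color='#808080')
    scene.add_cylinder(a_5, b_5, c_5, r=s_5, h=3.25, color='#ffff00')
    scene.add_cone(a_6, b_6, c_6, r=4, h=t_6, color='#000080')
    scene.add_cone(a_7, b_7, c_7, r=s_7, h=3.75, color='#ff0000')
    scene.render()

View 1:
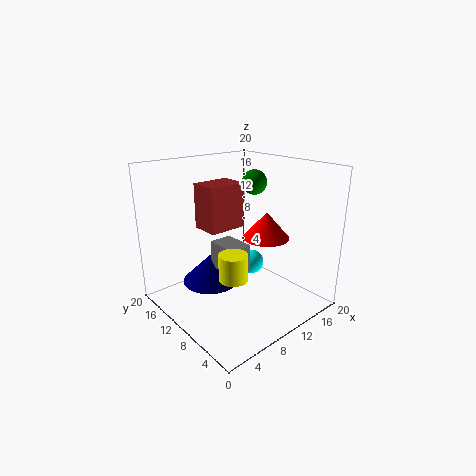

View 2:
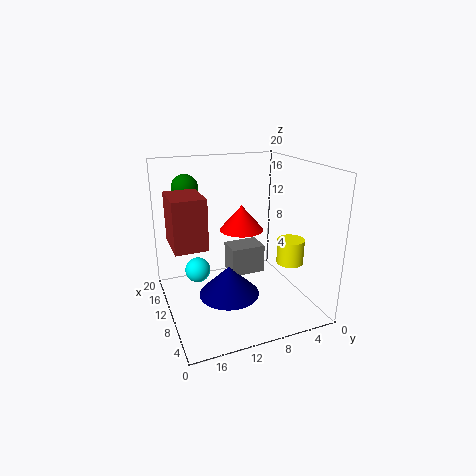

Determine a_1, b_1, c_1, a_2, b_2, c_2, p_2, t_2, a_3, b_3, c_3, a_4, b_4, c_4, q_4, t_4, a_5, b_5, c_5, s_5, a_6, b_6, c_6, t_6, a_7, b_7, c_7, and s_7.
a_1 = 18; b_1 = 15.25; c_1 = 15.75; a_2 = 9; b_2 = 14.5; c_2 = 9.25; p_2 = 6; t_2 = 7; a_3 = 16.75; b_3 = 14.25; c_3 = 2.5; a_4 = 6.75; b_4 = 7.5; c_4 = 6; q_4 = 4.5; t_4 = 3.75; a_5 = 4.75; b_5 = 4.75; c_5 = 7.75; s_5 = 1.75; a_6 = 7; b_6 = 12.5; c_6 = 3.5; t_6 = 4; a_7 = 13.5; b_7 = 8; c_7 = 9.75; s_7 = 3.25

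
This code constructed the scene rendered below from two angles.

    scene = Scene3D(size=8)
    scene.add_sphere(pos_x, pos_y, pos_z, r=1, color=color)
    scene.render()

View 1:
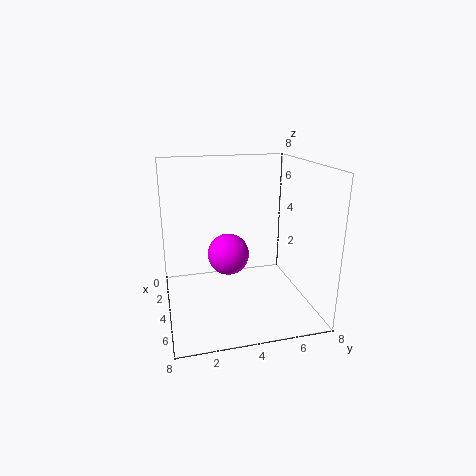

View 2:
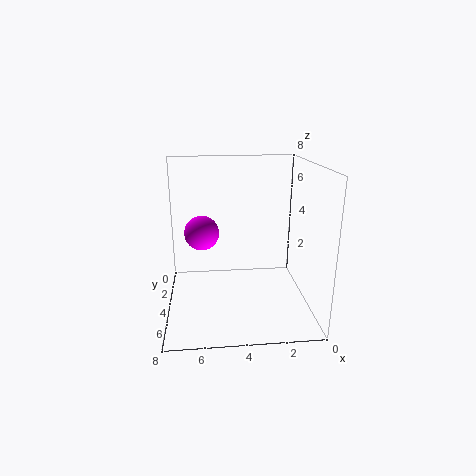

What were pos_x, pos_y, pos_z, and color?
pos_x = 6, pos_y = 3, pos_z = 4, color = 'magenta'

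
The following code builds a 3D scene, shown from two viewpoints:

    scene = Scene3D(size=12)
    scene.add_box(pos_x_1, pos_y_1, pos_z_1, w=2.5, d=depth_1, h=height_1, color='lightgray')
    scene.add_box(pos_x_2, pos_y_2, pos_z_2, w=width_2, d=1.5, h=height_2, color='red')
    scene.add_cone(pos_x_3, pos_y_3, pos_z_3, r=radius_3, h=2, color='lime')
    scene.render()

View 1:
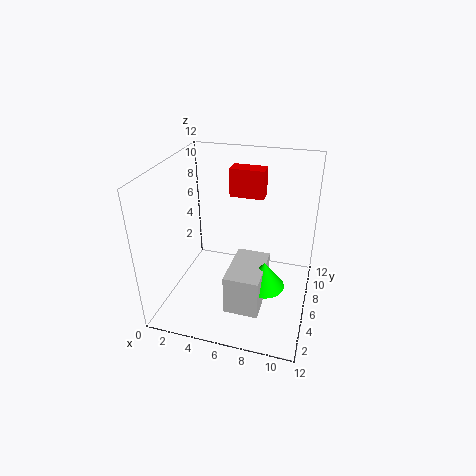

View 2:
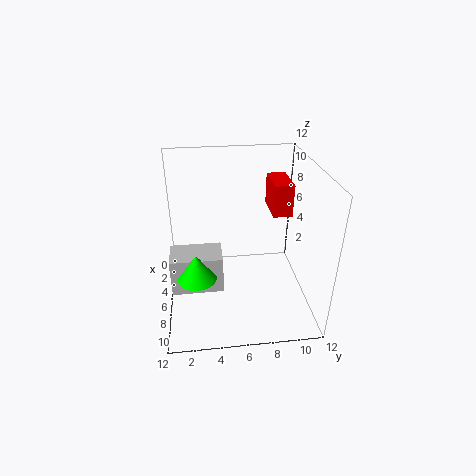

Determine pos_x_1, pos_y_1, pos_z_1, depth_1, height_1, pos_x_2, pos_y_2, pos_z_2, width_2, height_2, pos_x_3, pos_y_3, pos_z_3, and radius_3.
pos_x_1 = 6.5, pos_y_1 = 0.5, pos_z_1 = 3, depth_1 = 4, height_1 = 3, pos_x_2 = 4.5, pos_y_2 = 8.5, pos_z_2 = 8.5, width_2 = 3, height_2 = 2.5, pos_x_3 = 9, pos_y_3 = 2.5, pos_z_3 = 4.5, radius_3 = 1.5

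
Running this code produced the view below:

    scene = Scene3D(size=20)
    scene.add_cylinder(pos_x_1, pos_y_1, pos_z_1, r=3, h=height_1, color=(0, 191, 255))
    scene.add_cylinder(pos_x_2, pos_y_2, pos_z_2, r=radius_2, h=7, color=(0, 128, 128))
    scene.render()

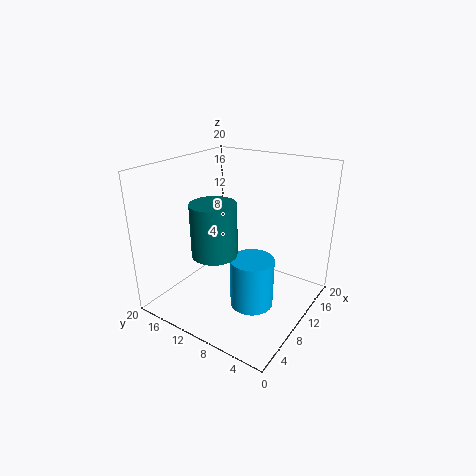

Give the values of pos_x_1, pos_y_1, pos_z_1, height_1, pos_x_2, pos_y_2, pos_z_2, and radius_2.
pos_x_1 = 9; pos_y_1 = 7; pos_z_1 = 1; height_1 = 7; pos_x_2 = 6; pos_y_2 = 11; pos_z_2 = 9; radius_2 = 3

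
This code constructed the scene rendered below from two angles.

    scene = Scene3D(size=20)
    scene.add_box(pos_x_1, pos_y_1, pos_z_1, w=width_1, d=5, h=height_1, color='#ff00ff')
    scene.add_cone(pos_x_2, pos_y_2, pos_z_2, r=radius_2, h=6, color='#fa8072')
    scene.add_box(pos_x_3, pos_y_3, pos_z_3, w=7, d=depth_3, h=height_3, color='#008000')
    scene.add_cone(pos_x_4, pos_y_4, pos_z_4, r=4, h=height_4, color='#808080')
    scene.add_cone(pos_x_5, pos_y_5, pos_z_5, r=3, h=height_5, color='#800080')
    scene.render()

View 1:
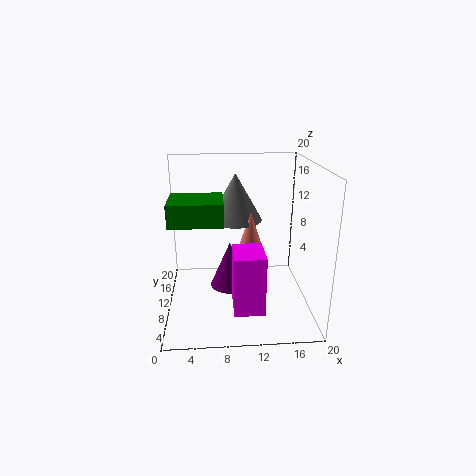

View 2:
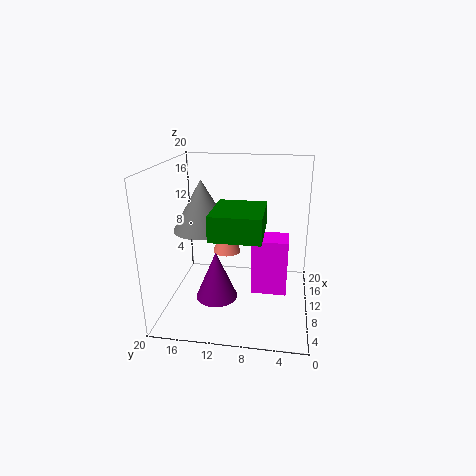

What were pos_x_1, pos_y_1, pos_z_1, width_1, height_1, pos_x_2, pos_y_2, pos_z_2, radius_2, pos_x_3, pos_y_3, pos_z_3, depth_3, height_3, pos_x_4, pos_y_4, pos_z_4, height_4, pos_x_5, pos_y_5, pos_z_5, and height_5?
pos_x_1 = 9, pos_y_1 = 3, pos_z_1 = 2, width_1 = 4, height_1 = 8, pos_x_2 = 12, pos_y_2 = 12, pos_z_2 = 7, radius_2 = 2, pos_x_3 = 1, pos_y_3 = 6, pos_z_3 = 13, depth_3 = 6, height_3 = 3, pos_x_4 = 10, pos_y_4 = 15, pos_z_4 = 11, height_4 = 7, pos_x_5 = 9, pos_y_5 = 13, pos_z_5 = 1, height_5 = 7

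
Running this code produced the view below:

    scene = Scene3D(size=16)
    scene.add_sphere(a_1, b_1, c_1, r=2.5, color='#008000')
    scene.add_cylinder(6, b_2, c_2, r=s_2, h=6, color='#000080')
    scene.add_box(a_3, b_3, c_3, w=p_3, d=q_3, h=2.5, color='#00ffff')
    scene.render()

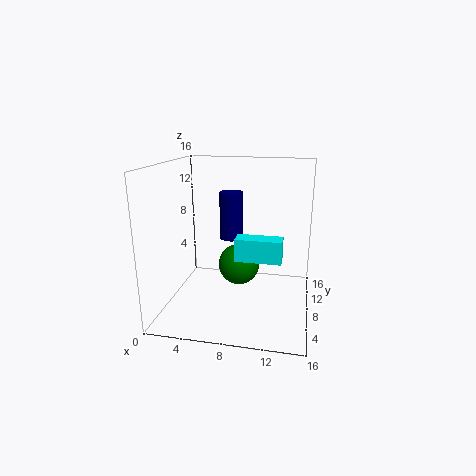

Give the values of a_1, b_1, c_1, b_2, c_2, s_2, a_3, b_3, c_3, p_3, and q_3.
a_1 = 7.5, b_1 = 11, c_1 = 3.5, b_2 = 13.5, c_2 = 6, s_2 = 1.5, a_3 = 8, b_3 = 6, c_3 = 6, p_3 = 5, q_3 = 2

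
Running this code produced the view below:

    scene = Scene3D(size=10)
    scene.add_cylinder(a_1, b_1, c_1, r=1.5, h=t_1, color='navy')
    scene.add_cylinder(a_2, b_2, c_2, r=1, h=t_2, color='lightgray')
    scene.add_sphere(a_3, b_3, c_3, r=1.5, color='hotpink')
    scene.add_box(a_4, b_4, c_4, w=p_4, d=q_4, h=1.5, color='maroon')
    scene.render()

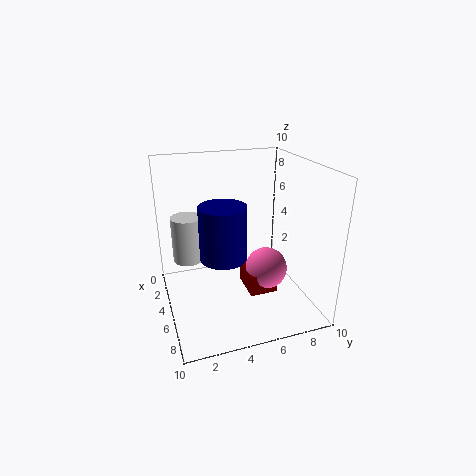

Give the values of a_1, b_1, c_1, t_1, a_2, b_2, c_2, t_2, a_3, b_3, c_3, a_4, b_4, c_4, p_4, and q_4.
a_1 = 6.5; b_1 = 3.5; c_1 = 4.5; t_1 = 3.5; a_2 = 5; b_2 = 1.5; c_2 = 4; t_2 = 3; a_3 = 5.5; b_3 = 7; c_3 = 2.5; a_4 = 4; b_4 = 5.5; c_4 = 1; p_4 = 2.5; q_4 = 2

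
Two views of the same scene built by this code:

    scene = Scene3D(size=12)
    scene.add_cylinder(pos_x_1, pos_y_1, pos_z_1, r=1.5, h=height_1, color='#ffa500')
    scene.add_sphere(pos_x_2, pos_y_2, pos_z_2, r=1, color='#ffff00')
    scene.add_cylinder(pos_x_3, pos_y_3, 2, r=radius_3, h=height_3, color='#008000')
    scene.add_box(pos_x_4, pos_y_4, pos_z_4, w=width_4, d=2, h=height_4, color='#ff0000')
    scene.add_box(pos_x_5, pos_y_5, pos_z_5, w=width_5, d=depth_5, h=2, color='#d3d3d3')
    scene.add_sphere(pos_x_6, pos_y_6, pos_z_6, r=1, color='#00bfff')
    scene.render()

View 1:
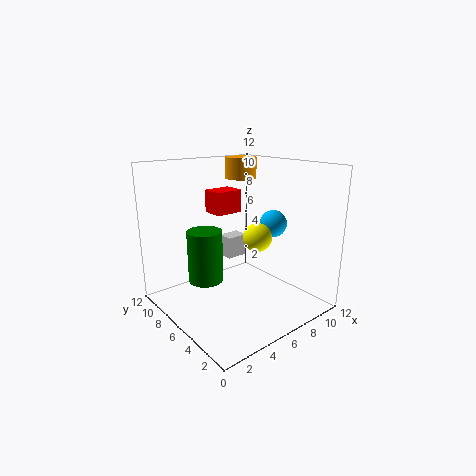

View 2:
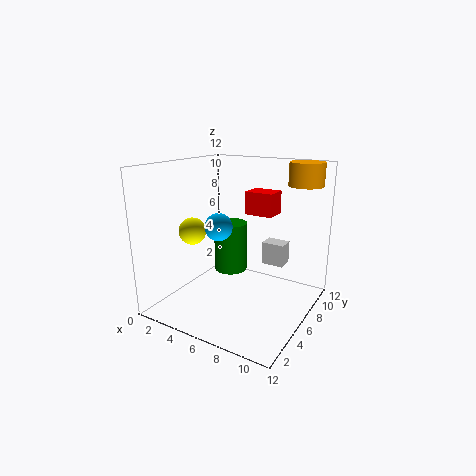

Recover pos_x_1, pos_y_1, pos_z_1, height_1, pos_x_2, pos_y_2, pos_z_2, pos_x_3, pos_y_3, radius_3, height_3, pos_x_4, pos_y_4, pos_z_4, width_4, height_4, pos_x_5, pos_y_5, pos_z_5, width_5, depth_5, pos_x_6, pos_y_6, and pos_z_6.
pos_x_1 = 10, pos_y_1 = 10.5, pos_z_1 = 10, height_1 = 2, pos_x_2 = 4.5, pos_y_2 = 2, pos_z_2 = 7.5, pos_x_3 = 4, pos_y_3 = 8, radius_3 = 1.5, height_3 = 4.5, pos_x_4 = 5.5, pos_y_4 = 8, pos_z_4 = 7.5, width_4 = 2.5, height_4 = 2, pos_x_5 = 7, pos_y_5 = 8.5, pos_z_5 = 3, width_5 = 2, depth_5 = 1.5, pos_x_6 = 6.5, pos_y_6 = 2.5, pos_z_6 = 8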